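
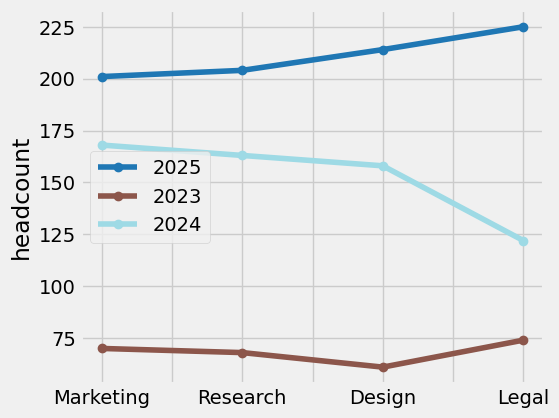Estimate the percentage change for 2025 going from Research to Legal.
Research ≈ 200, Legal ≈ 220; (220 − 200) / 200 ≈ +10%.

≈ +10%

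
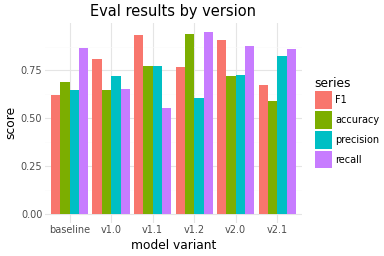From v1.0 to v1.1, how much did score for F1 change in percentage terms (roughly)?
v1.0 ≈ 0.8, v1.1 ≈ 0.9; (0.9 − 0.8) / 0.8 ≈ +12.5%.

≈ +12.5%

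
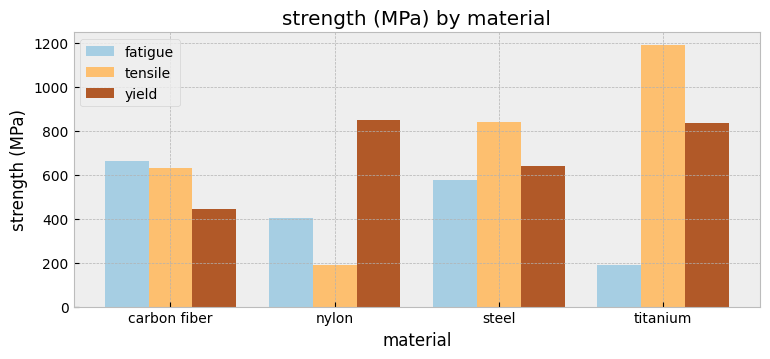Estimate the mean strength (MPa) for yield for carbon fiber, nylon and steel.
≈ 633

(400 + 900 + 600) / 3 ≈ 633.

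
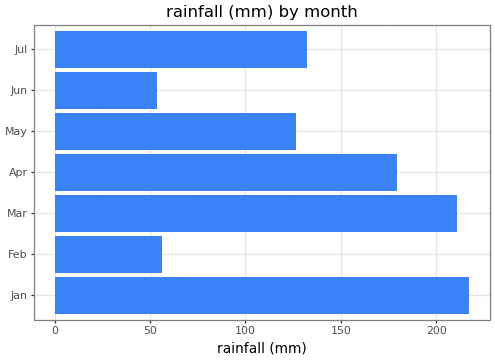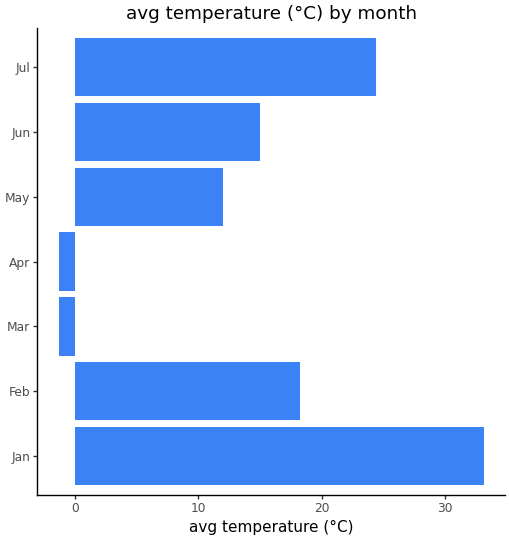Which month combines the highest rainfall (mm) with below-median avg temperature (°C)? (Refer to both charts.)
Chart 2 median avg temperature (°C) ≈ 15; below-median months: Mar, Apr, May. Among those, Mar has the highest rainfall (mm) (≈ 220).

Mar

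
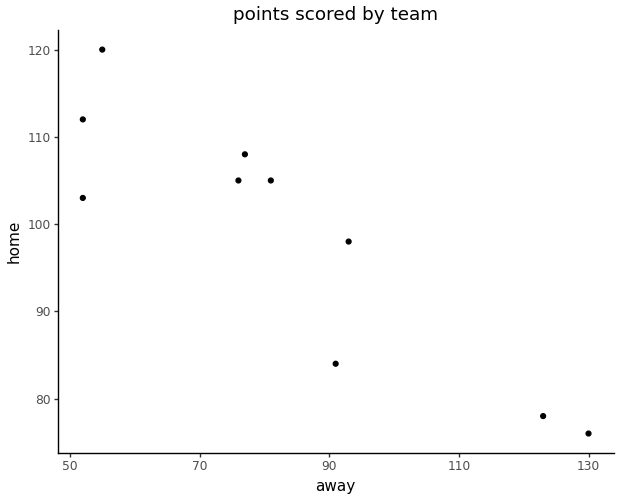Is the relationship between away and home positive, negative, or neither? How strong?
negative, strong

Points are negatively correlated; strong (|r| ≈ 0.9).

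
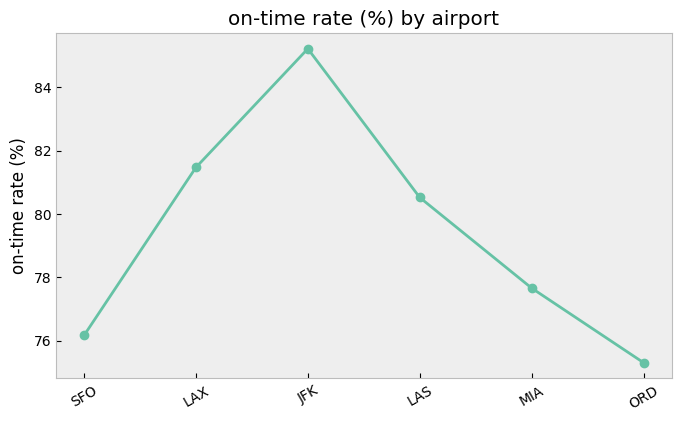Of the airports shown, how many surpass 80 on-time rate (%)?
Above 80: LAX, JFK, LAS.

3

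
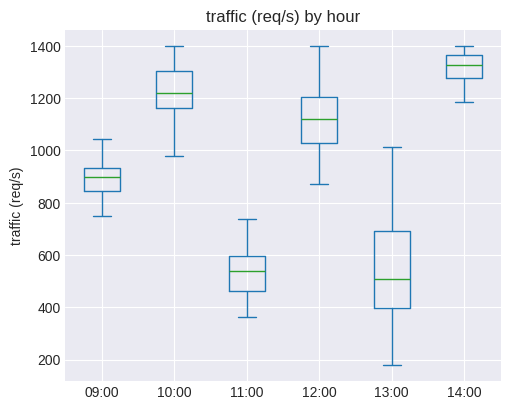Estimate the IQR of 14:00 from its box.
Q3 ≈ 1400, Q1 ≈ 1300; IQR ≈ 100.

≈ 100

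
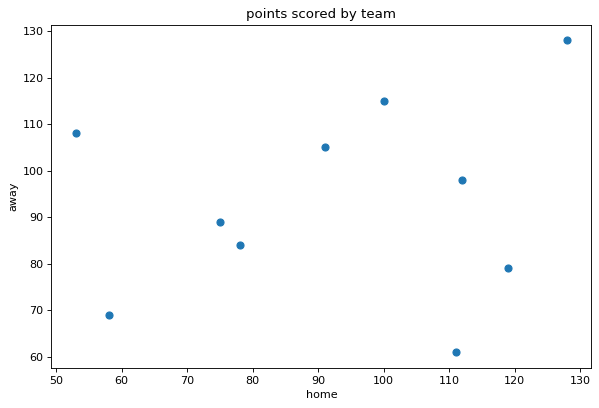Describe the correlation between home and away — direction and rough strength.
Points are roughly uncorrelated; weak (|r| ≈ 0.2).

no clear correlation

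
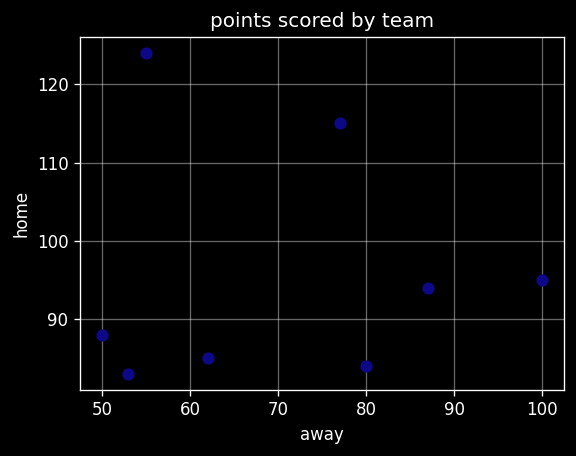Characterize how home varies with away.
Points are roughly uncorrelated; weak (|r| ≈ 0.0).

no clear correlation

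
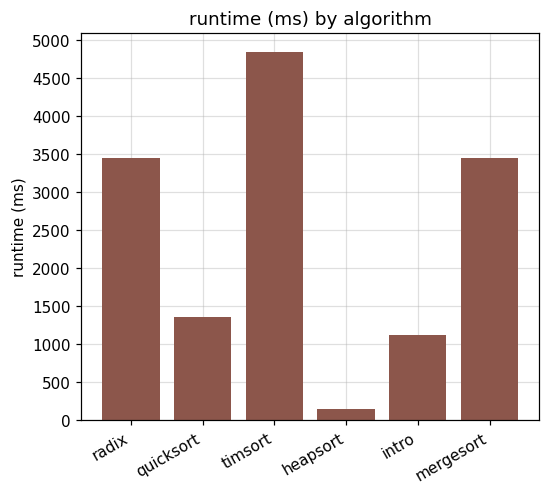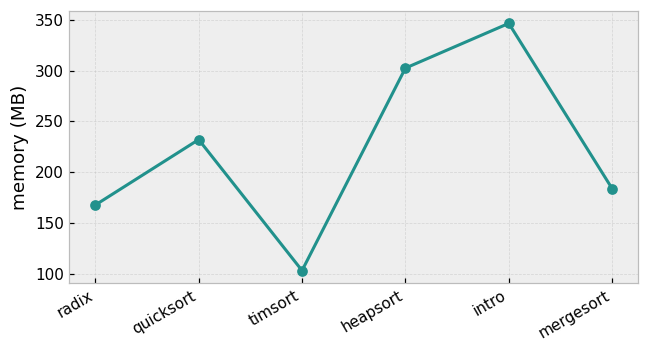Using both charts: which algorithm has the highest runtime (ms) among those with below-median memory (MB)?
Chart 2 median memory (MB) ≈ 200; below-median algorithms: radix, timsort, mergesort. Among those, timsort has the highest runtime (ms) (≈ 5000).

timsort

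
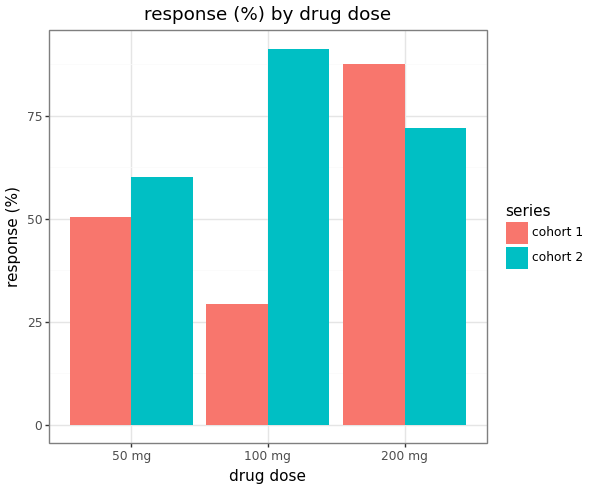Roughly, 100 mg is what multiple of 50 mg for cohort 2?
100 mg ≈ 90, 50 mg ≈ 60; 90/60 ≈ 1.5.

≈ 1.5×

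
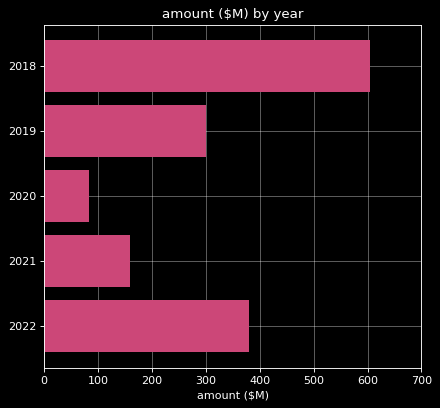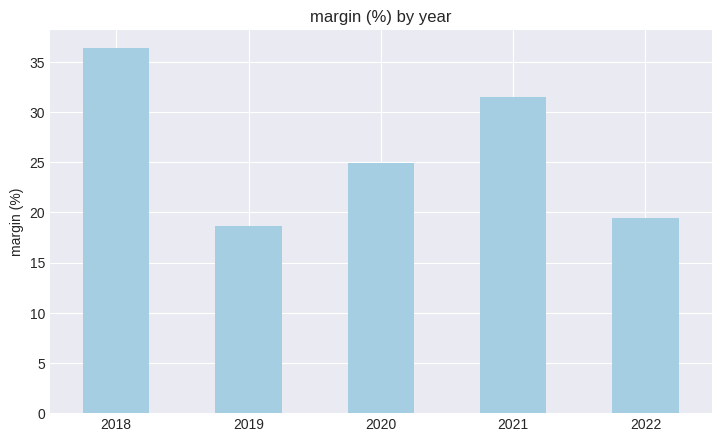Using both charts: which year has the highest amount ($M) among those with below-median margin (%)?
Chart 2 median margin (%) ≈ 25; below-median years: 2019, 2022. Among those, 2022 has the highest amount ($M) (≈ 400).

2022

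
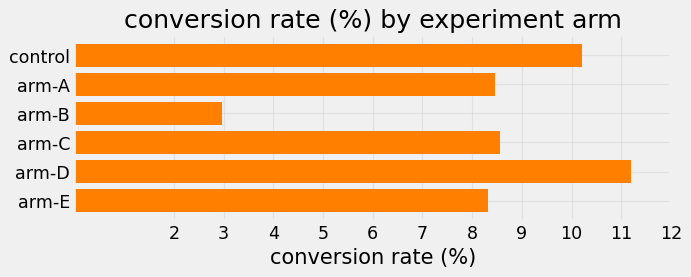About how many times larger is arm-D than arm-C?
arm-D ≈ 11, arm-C ≈ 9; 11/9 ≈ 1.22.

≈ 1.22×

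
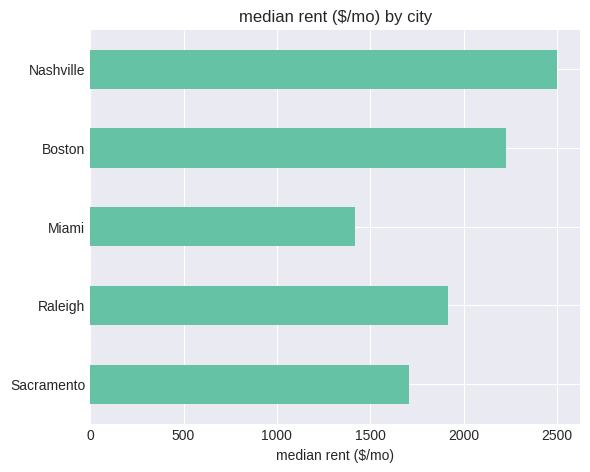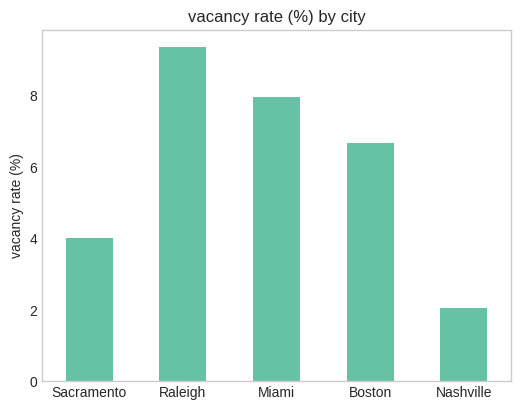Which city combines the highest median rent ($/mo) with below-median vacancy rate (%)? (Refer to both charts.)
Nashville

Chart 2 median vacancy rate (%) ≈ 7; below-median cities: Sacramento, Nashville. Among those, Nashville has the highest median rent ($/mo) (≈ 2500).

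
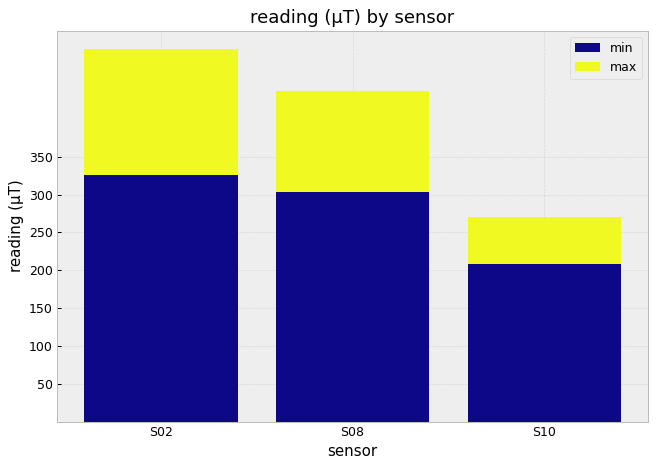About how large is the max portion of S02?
max top ≈ 500, bottom ≈ 350; segment ≈ 150.

≈ 150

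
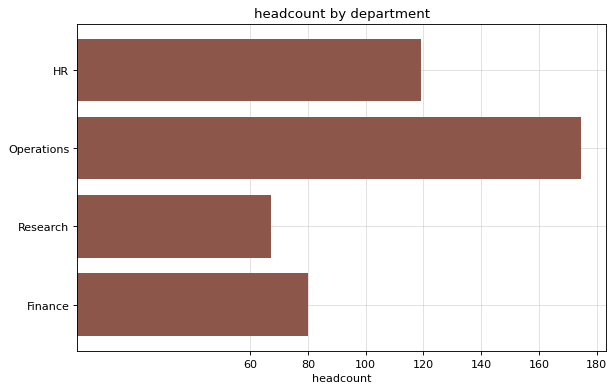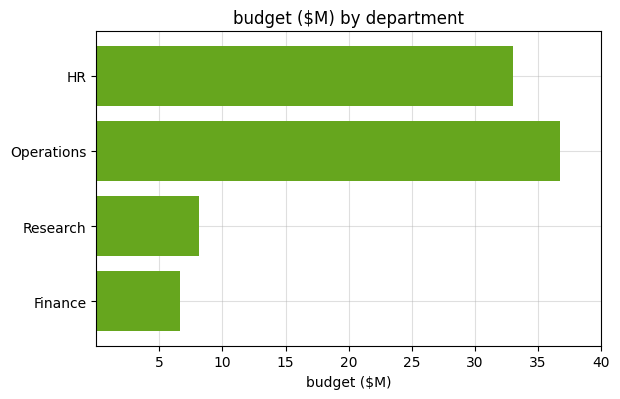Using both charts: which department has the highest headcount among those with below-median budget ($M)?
Finance

Chart 2 median budget ($M) ≈ 20; below-median departments: Research, Finance. Among those, Finance has the highest headcount (≈ 80).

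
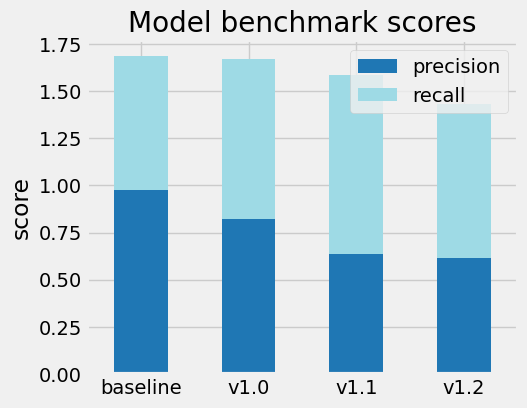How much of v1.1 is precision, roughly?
precision top ≈ 0.6, bottom ≈ 0.0; segment ≈ 0.6.

≈ 0.6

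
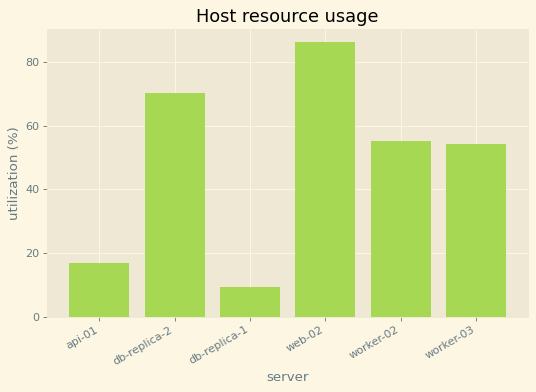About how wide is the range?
≈ 80

Max web-02 ≈ 90, min db-replica-1 ≈ 10; range ≈ 80.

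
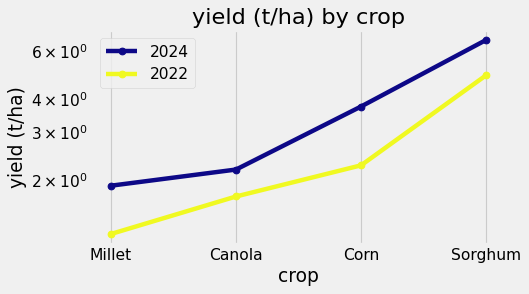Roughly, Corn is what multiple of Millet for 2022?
≈ 1.67×

Corn ≈ 2.5, Millet ≈ 1.5; 2.5/1.5 ≈ 1.67.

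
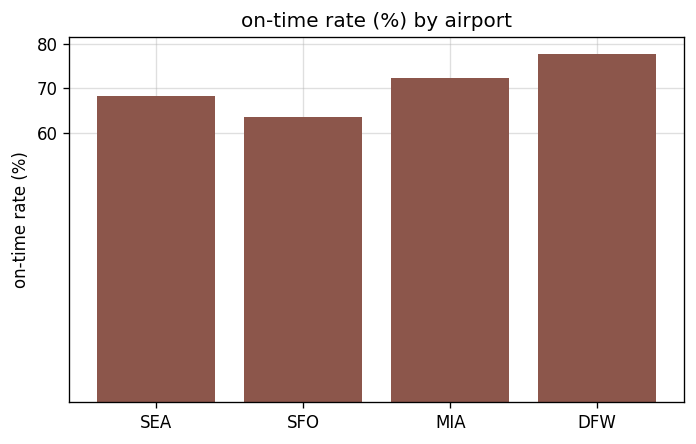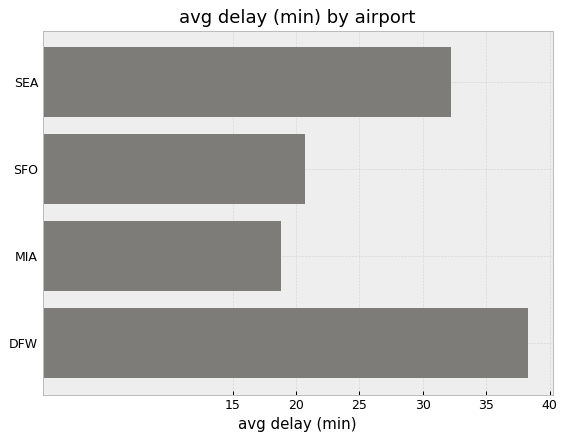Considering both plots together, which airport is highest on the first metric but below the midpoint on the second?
Chart 2 median avg delay (min) ≈ 25; below-median airports: SFO, MIA. Among those, MIA has the highest on-time rate (%) (≈ 70).

MIA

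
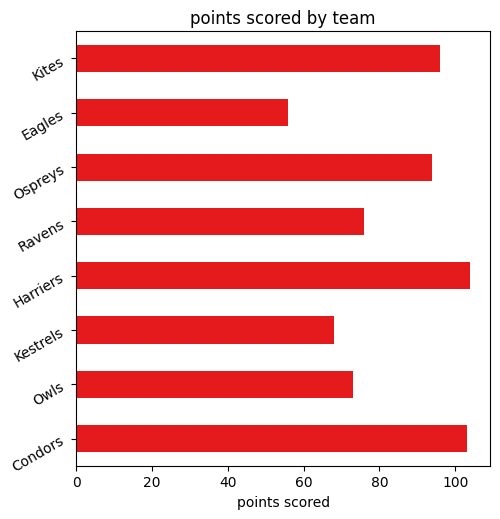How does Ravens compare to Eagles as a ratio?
≈ 1.33×

Ravens ≈ 80, Eagles ≈ 60; 80/60 ≈ 1.33.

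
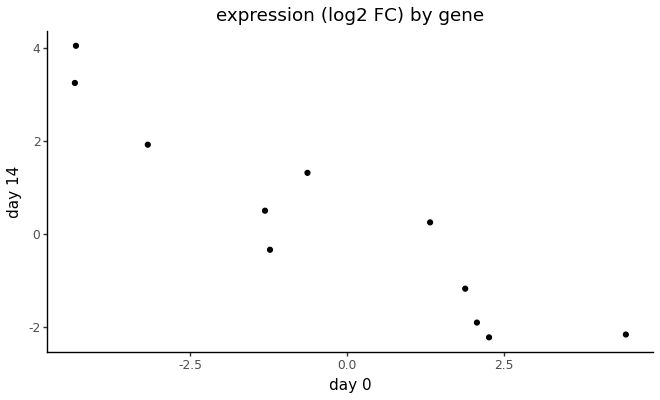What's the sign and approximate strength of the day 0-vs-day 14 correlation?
negative, strong

Points are negatively correlated; strong (|r| ≈ 0.9).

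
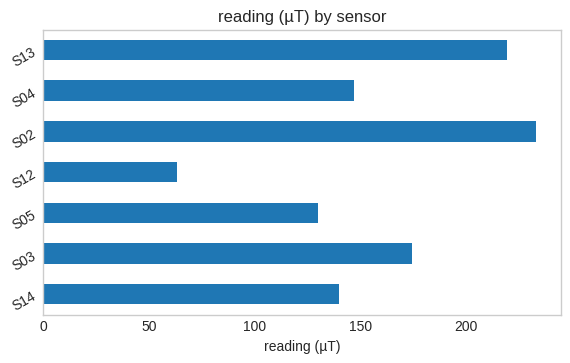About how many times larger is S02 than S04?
≈ 1.71×

S02 ≈ 240, S04 ≈ 140; 240/140 ≈ 1.71.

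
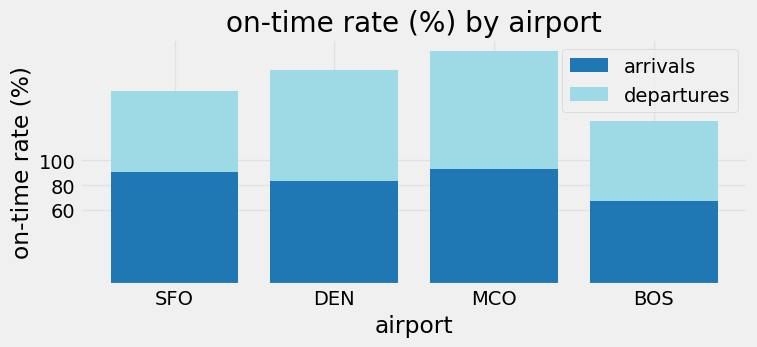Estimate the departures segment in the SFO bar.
departures top ≈ 160, bottom ≈ 100; segment ≈ 60.

≈ 60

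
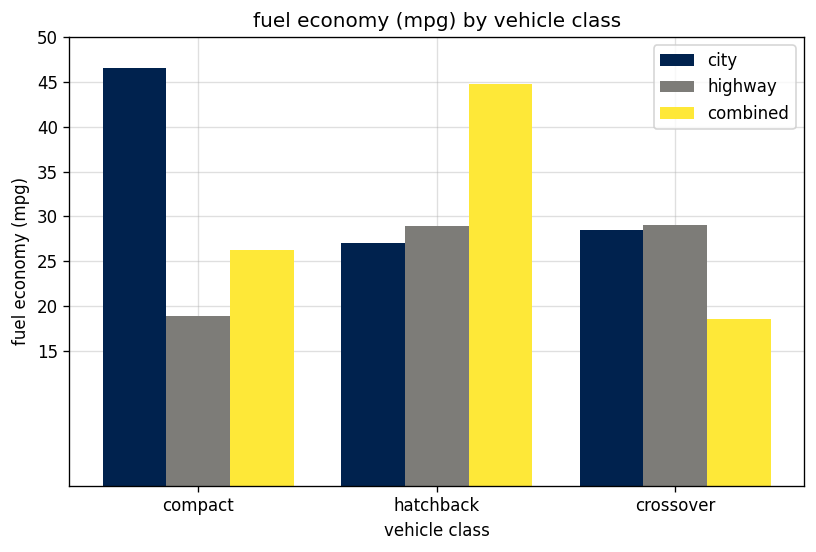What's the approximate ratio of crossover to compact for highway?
crossover ≈ 30, compact ≈ 20; 30/20 ≈ 1.5.

≈ 1.5×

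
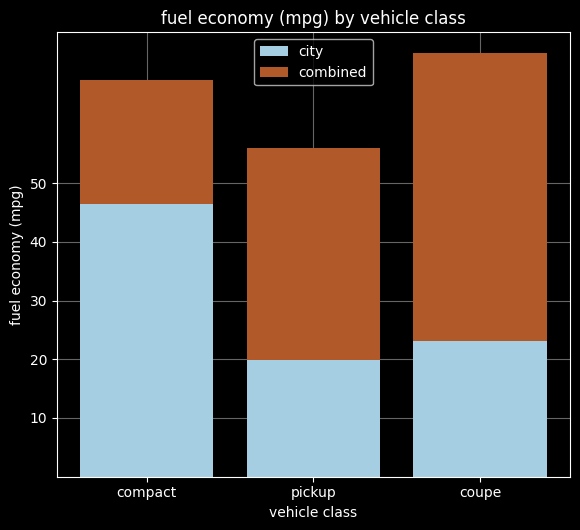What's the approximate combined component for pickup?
≈ 40

combined top ≈ 60, bottom ≈ 20; segment ≈ 40.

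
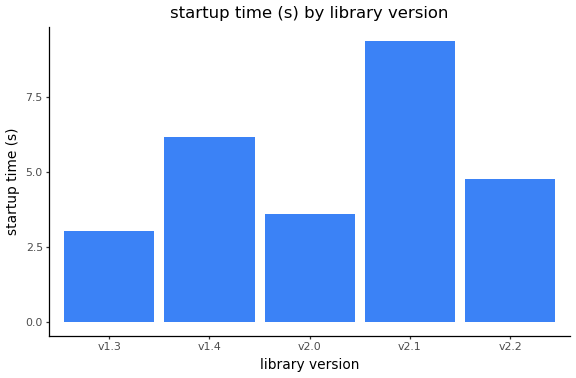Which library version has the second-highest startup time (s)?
Top 3: v2.1 ≈ 9, v1.4 ≈ 6, v2.2 ≈ 5.

v1.4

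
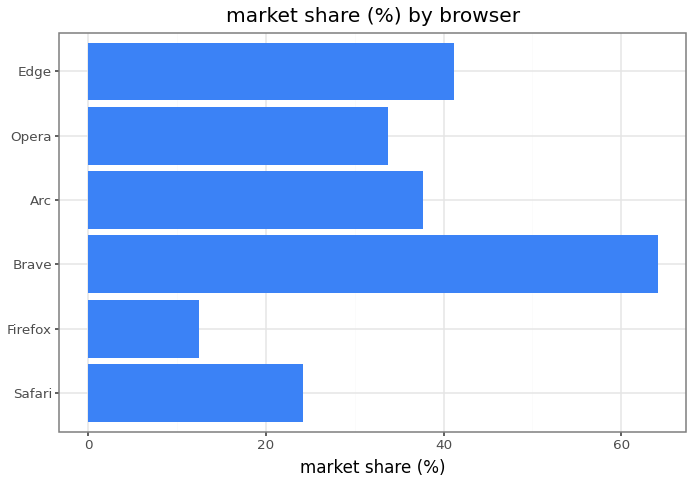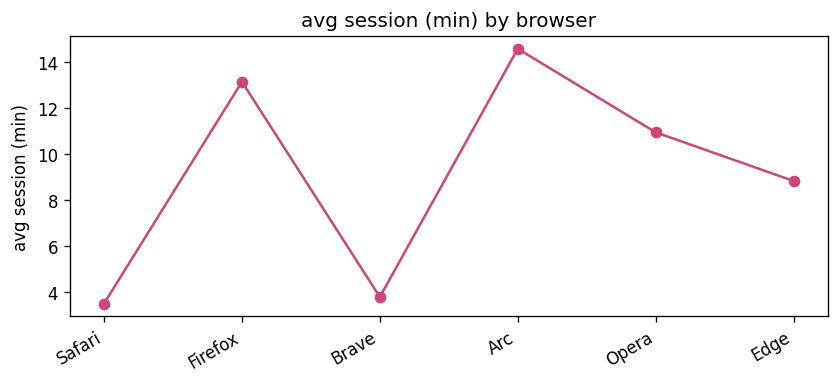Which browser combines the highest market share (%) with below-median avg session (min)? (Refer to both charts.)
Chart 2 median avg session (min) ≈ 10; below-median browsers: Safari, Brave, Edge. Among those, Brave has the highest market share (%) (≈ 60).

Brave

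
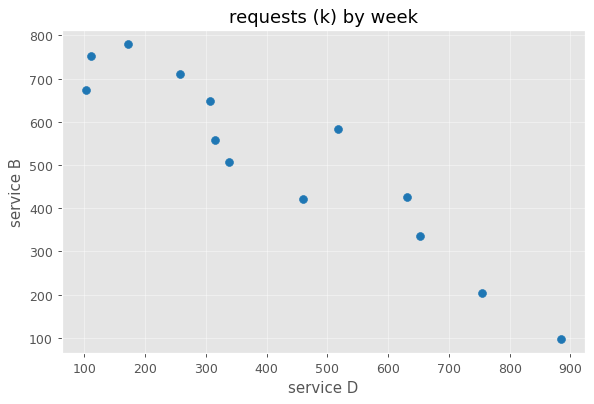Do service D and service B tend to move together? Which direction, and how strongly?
negative, strong

Points are negatively correlated; strong (|r| ≈ 0.9).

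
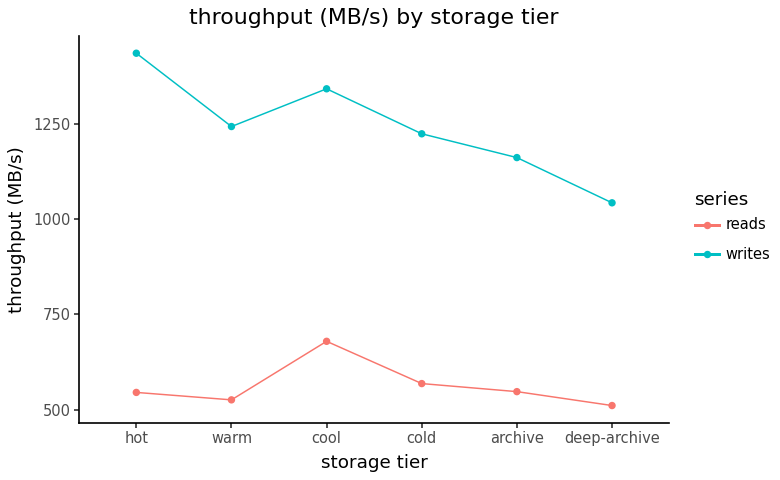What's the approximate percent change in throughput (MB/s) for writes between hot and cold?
≈ -14.3%

hot ≈ 1400, cold ≈ 1200; (1200 − 1400) / 1400 ≈ -14.3%.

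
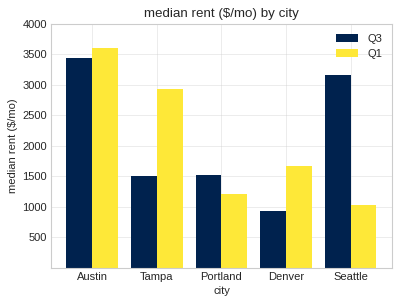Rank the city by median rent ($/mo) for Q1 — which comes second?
Tampa

Top 3 for Q1: Austin ≈ 3500, Tampa ≈ 3000, Denver ≈ 1500.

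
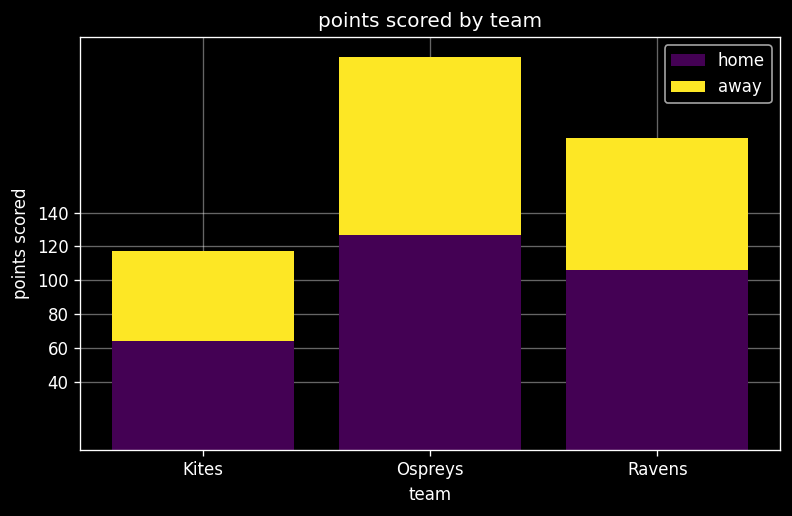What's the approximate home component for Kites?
home top ≈ 60, bottom ≈ 0; segment ≈ 60.

≈ 60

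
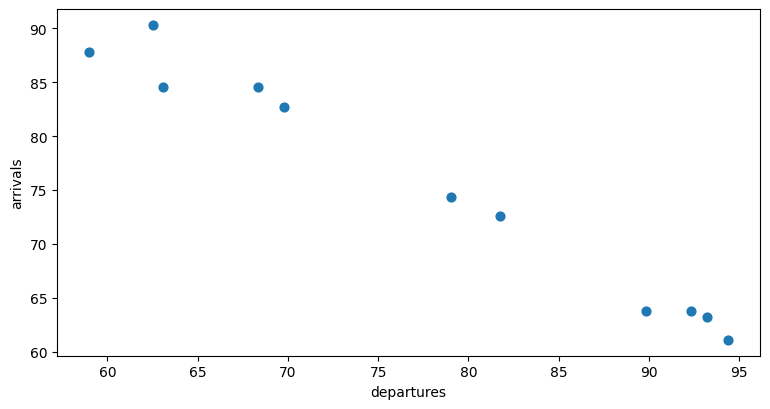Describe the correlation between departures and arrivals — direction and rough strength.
Points are negatively correlated; strong (|r| ≈ 1.0).

negative, strong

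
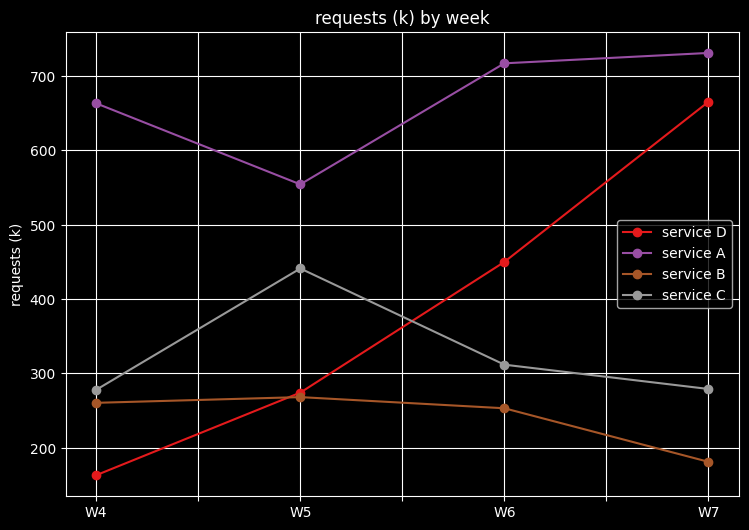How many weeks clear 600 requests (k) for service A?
Above 600: W4, W6, W7.

3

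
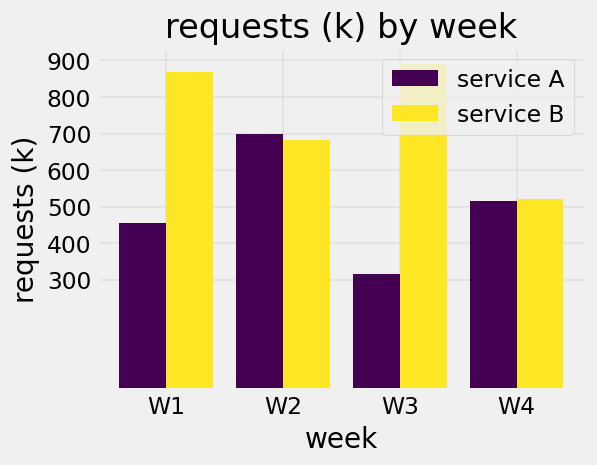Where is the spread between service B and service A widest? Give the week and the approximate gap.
W3: service B ≈ 900, service A ≈ 300 → gap ≈ 600. Next-largest (W1) is only ≈ 400.

W3, ≈ 600 k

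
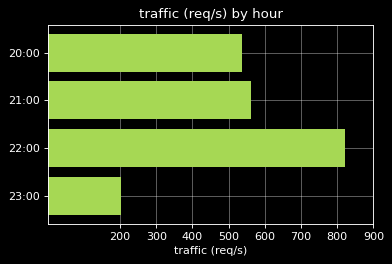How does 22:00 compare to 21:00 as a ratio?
≈ 1.33×

22:00 ≈ 800, 21:00 ≈ 600; 800/600 ≈ 1.33.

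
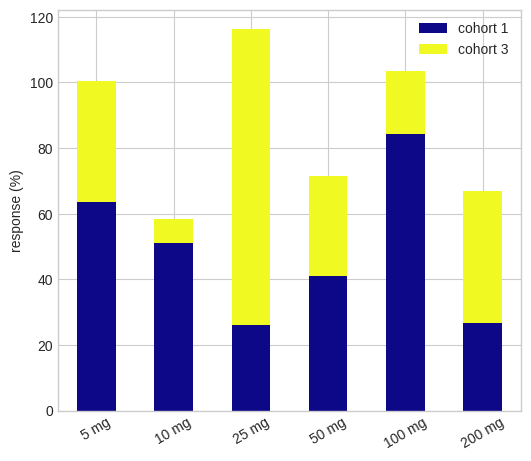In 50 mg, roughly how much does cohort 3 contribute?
cohort 3 top ≈ 70, bottom ≈ 40; segment ≈ 30.

≈ 30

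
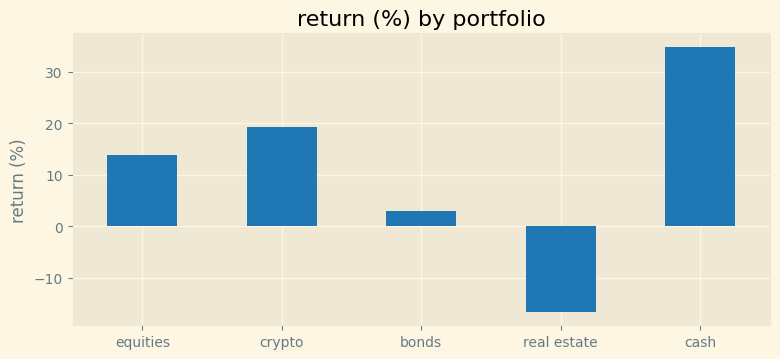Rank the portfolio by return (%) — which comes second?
crypto

Top 3: cash ≈ 35, crypto ≈ 20, equities ≈ 15.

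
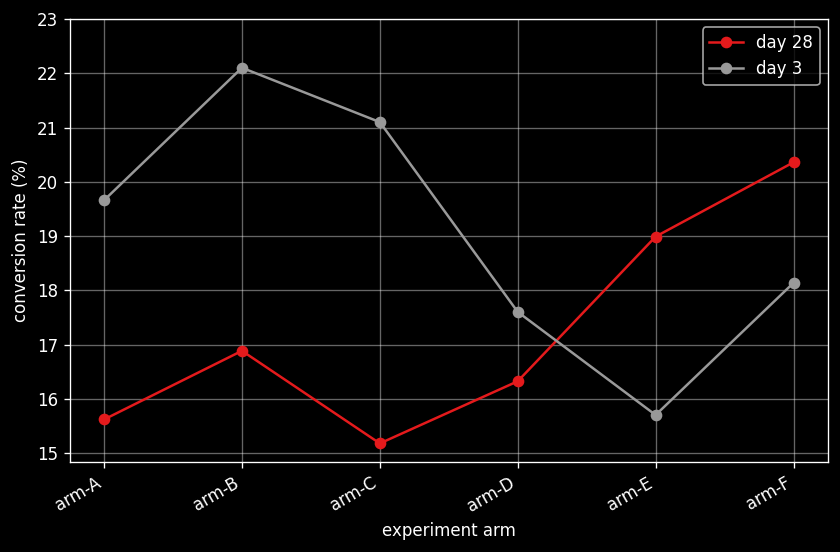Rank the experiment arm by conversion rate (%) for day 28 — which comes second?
arm-E

Top 3 for day 28: arm-F ≈ 20, arm-E ≈ 19, arm-B ≈ 17.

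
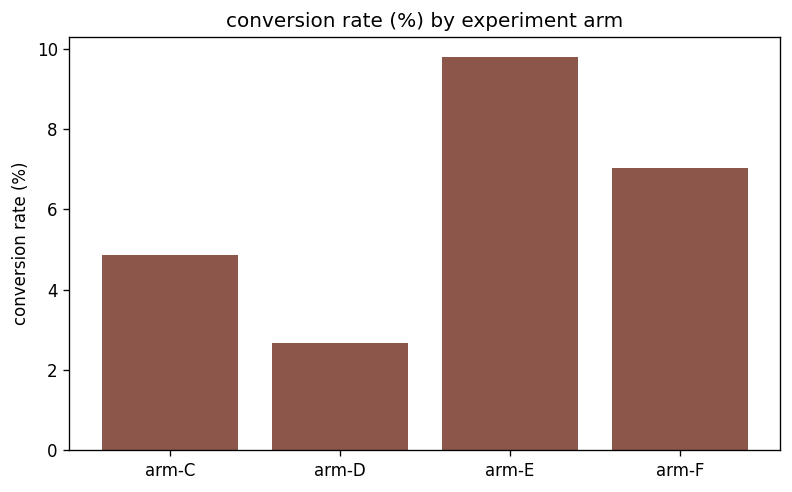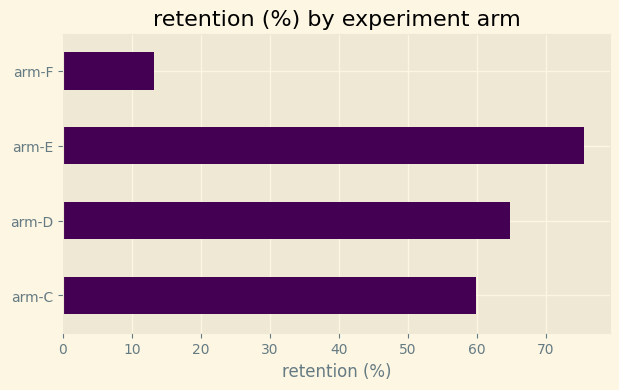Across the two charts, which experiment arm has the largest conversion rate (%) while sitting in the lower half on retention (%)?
Chart 2 median retention (%) ≈ 60; below-median experiment arms: arm-C, arm-F. Among those, arm-F has the highest conversion rate (%) (≈ 7).

arm-F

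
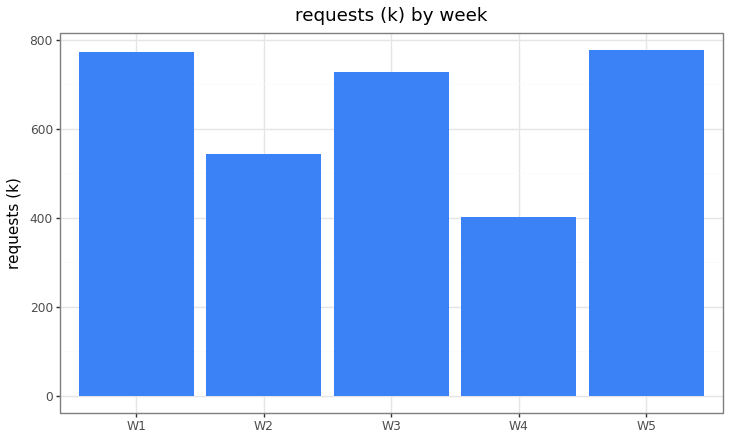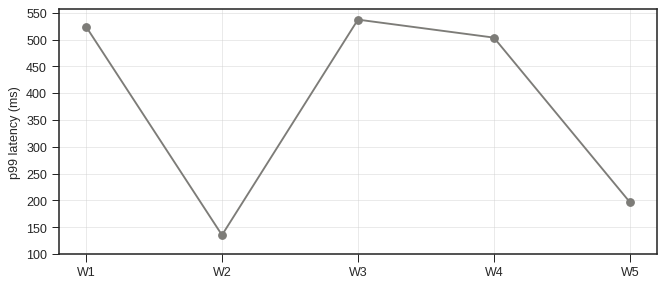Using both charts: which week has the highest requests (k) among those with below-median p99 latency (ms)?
Chart 2 median p99 latency (ms) ≈ 500; below-median weeks: W2, W5. Among those, W5 has the highest requests (k) (≈ 800).

W5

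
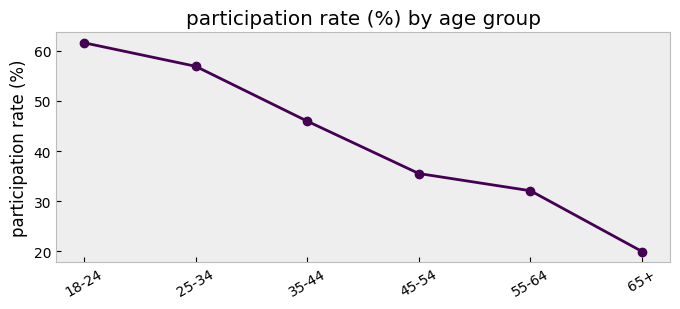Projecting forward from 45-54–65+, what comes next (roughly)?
≈ 12.5

Last three: 35, 30, 20 → slope ≈ -7.5/step → next ≈ 12.5.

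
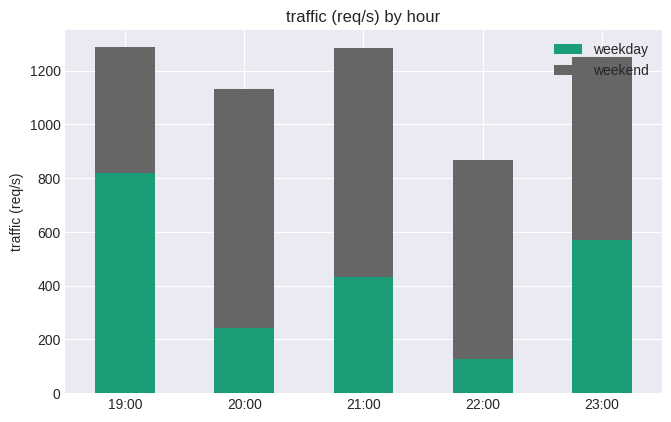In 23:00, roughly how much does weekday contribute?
weekday top ≈ 600, bottom ≈ 0; segment ≈ 600.

≈ 600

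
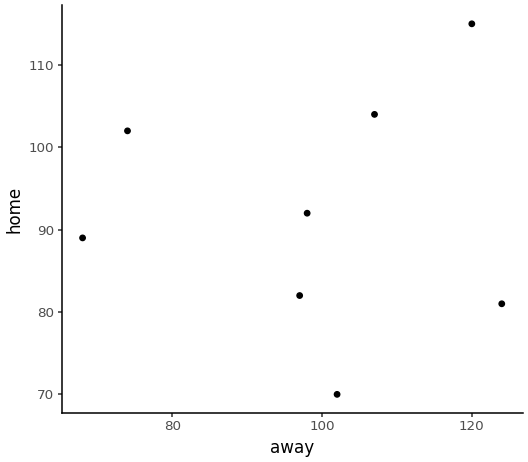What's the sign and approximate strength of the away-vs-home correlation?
no clear correlation

Points are roughly uncorrelated; weak (|r| ≈ 0.1).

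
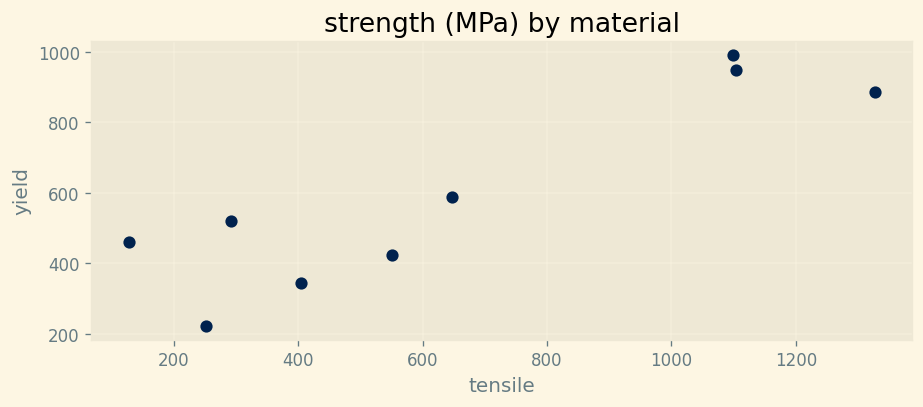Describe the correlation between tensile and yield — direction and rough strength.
Points are positively correlated; strong (|r| ≈ 0.9).

positive, strong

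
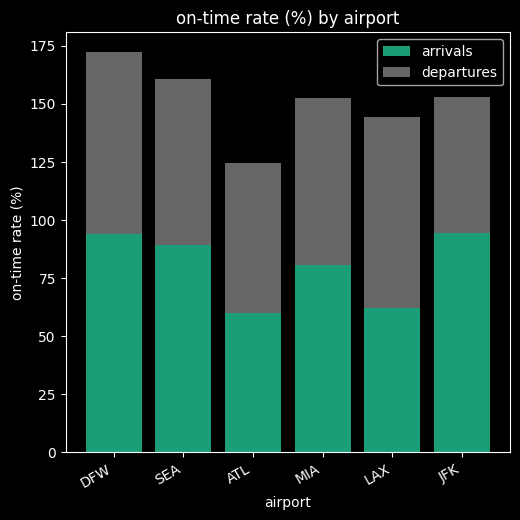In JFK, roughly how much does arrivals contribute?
arrivals top ≈ 100, bottom ≈ 0; segment ≈ 100.

≈ 100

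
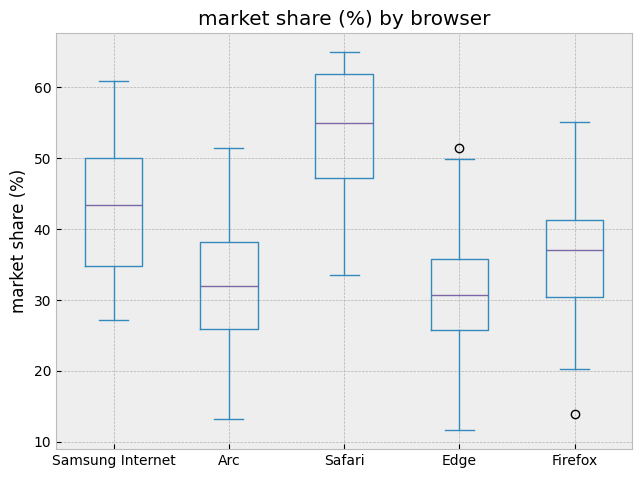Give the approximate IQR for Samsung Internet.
Q3 ≈ 50, Q1 ≈ 34; IQR ≈ 16.

≈ 16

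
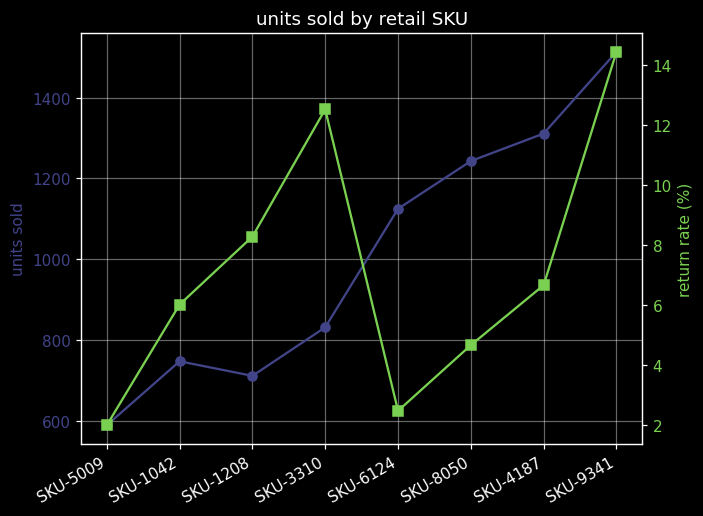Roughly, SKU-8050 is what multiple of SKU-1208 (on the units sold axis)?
SKU-8050 ≈ 1200, SKU-1208 ≈ 700; 1200/700 ≈ 1.71.

≈ 1.71×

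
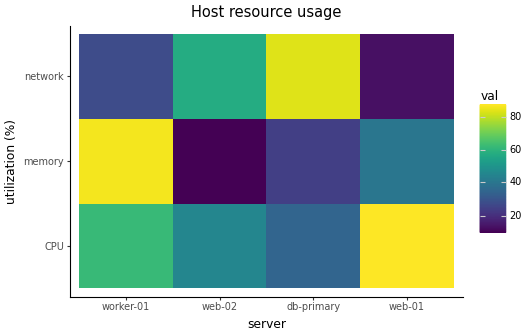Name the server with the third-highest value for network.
worker-01

Top 4 for network: db-primary ≈ 80, web-02 ≈ 60, worker-01 ≈ 30, web-01 ≈ 10.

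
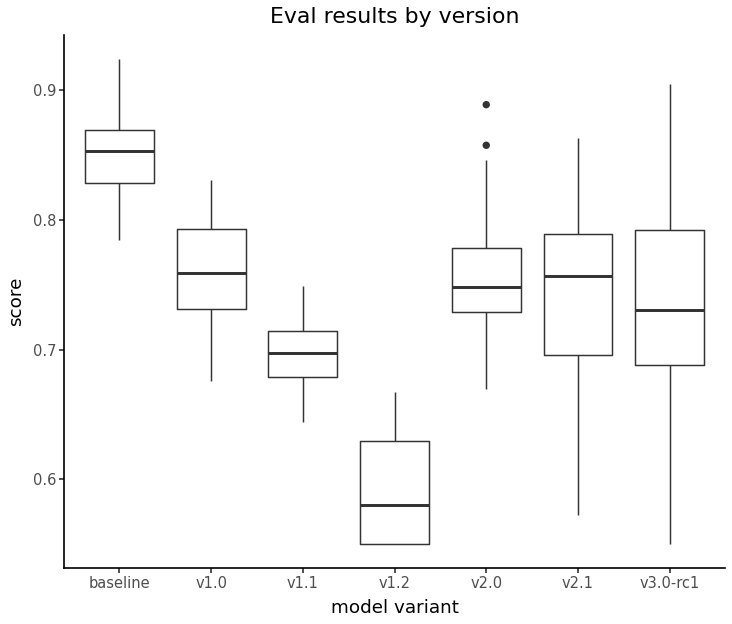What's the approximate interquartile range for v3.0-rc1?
Q3 ≈ 0.80, Q1 ≈ 0.70; IQR ≈ 0.10.

≈ 0.10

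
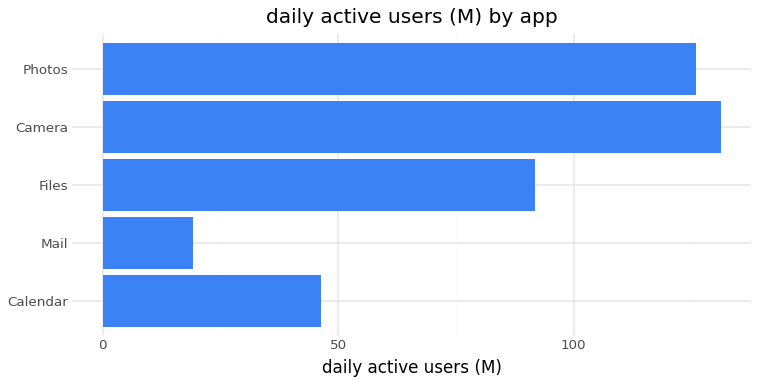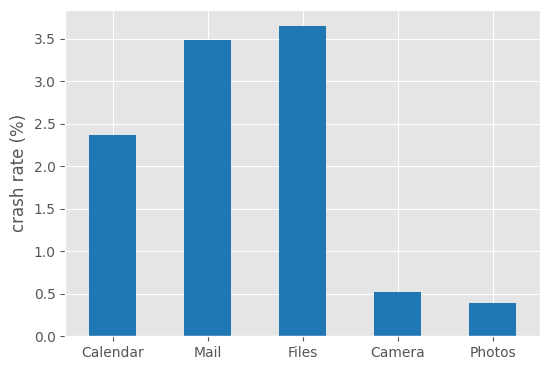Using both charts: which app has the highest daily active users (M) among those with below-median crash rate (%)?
Chart 2 median crash rate (%) ≈ 2.5; below-median apps: Camera, Photos. Among those, Camera has the highest daily active users (M) (≈ 140).

Camera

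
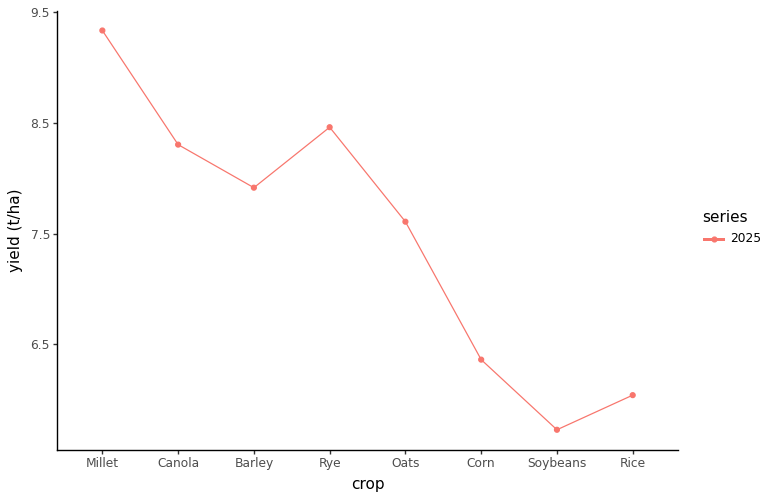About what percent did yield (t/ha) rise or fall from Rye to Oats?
≈ -11.8%

Rye ≈ 8.5, Oats ≈ 7.5; (7.5 − 8.5) / 8.5 ≈ -11.8%.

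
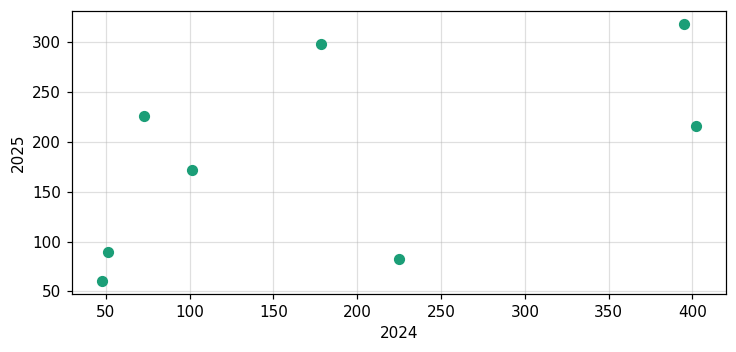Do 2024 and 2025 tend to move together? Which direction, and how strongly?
Points are positively correlated; moderate (|r| ≈ 0.6).

positive, moderate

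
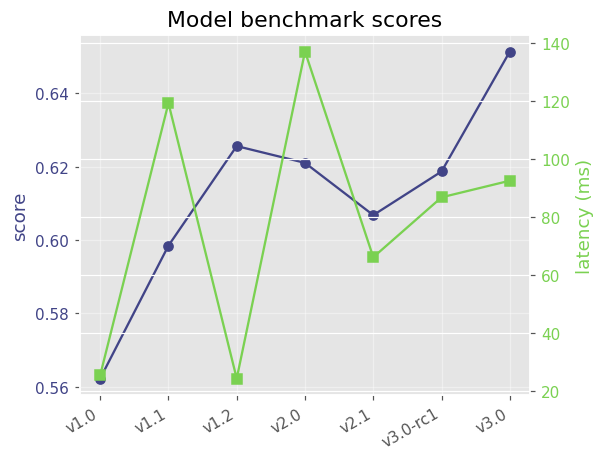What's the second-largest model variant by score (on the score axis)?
Top 3 (on the score axis): v3.0 ≈ 0.65, v1.2 ≈ 0.63, v2.0 ≈ 0.62.

v1.2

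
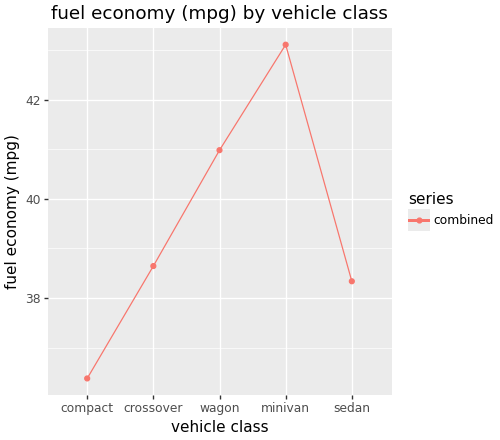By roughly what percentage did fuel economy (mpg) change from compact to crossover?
compact ≈ 36, crossover ≈ 39; (39 − 36) / 36 ≈ +8.3%.

≈ +8.3%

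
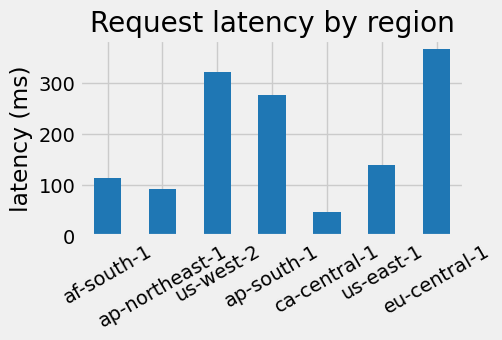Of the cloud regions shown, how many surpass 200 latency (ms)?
Above 200: us-west-2, ap-south-1, eu-central-1.

3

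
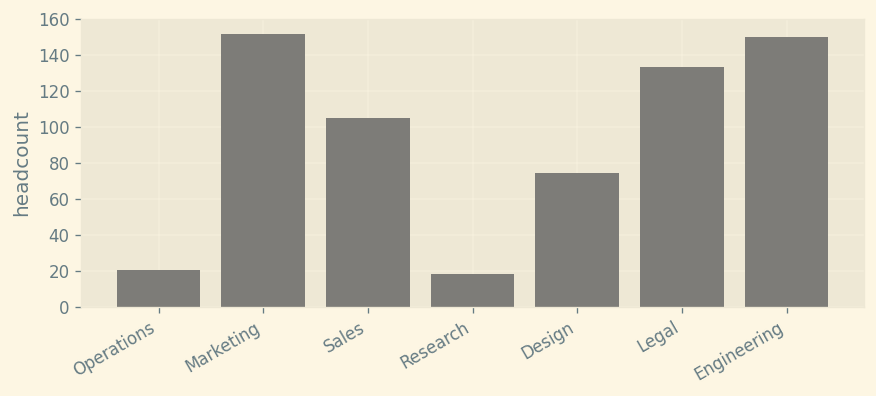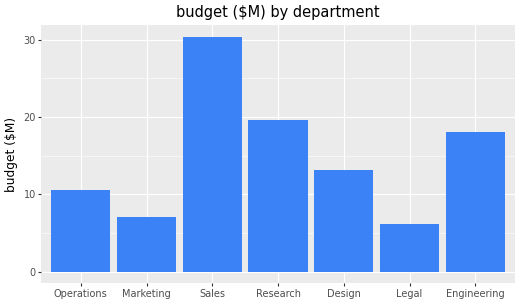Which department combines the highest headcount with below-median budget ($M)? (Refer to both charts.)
Chart 2 median budget ($M) ≈ 15; below-median departments: Operations, Marketing, Legal. Among those, Marketing has the highest headcount (≈ 160).

Marketing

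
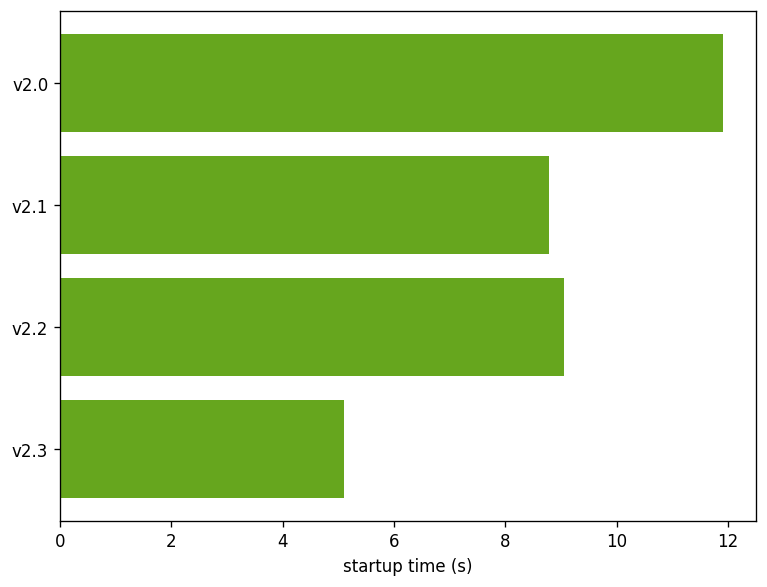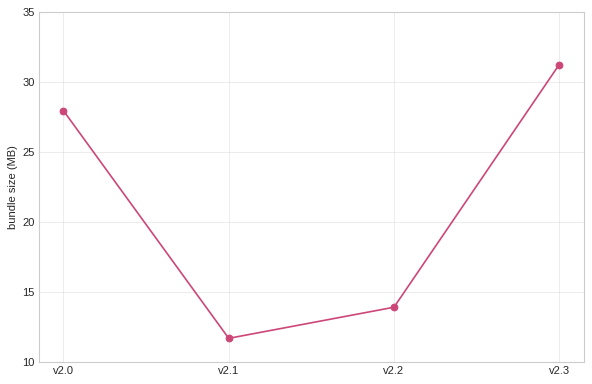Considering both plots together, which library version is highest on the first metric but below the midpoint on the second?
Chart 2 median bundle size (MB) ≈ 20; below-median library versions: v2.1, v2.2. Among those, v2.2 has the highest startup time (s) (≈ 10).

v2.2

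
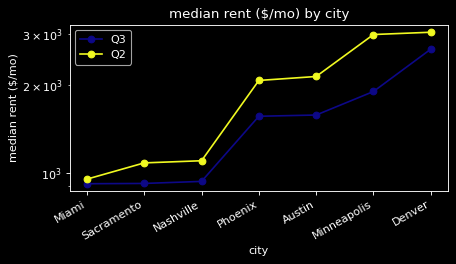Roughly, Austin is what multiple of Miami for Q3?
Austin ≈ 1600, Miami ≈ 1000; 1600/1000 ≈ 1.6.

≈ 1.6×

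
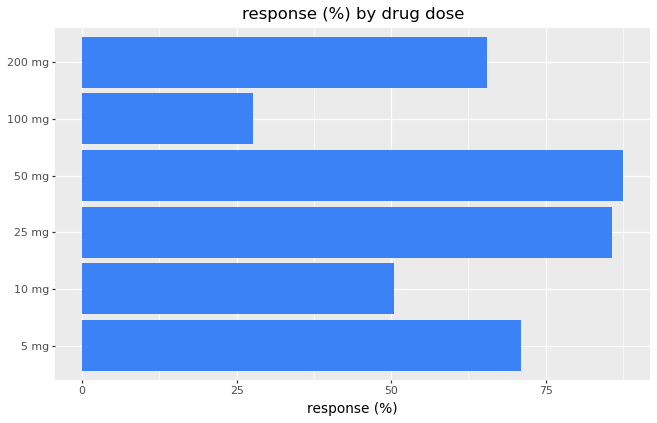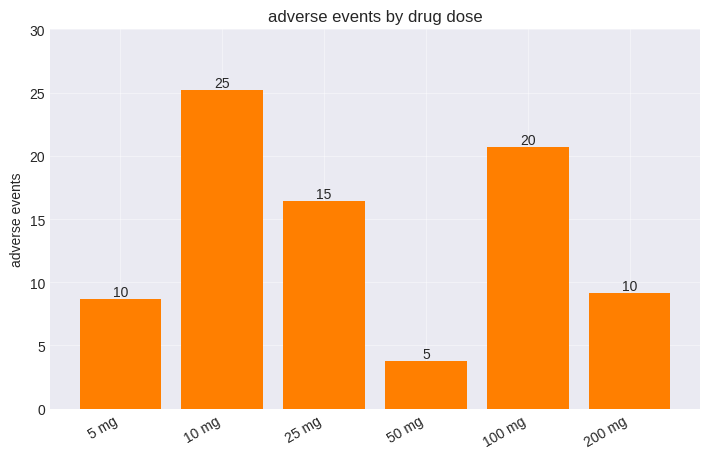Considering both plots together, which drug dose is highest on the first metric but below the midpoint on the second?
Chart 2 median adverse events ≈ 15; below-median drug doses: 5 mg, 50 mg, 200 mg. Among those, 50 mg has the highest response (%) (≈ 90).

50 mg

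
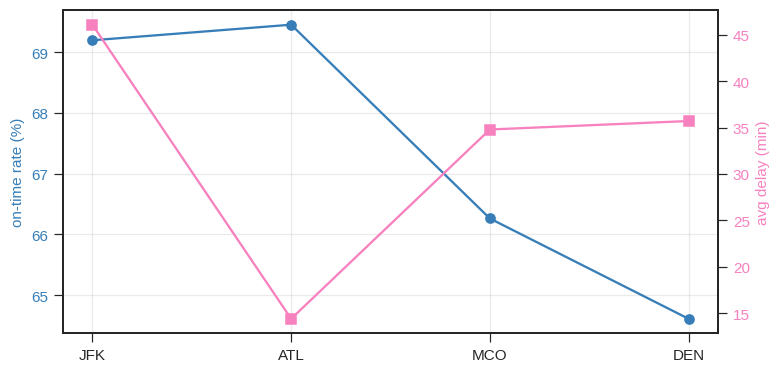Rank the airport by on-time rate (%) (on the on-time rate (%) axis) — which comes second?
Top 3 (on the on-time rate (%) axis): ATL ≈ 69.5, JFK ≈ 69.0, MCO ≈ 66.5.

JFK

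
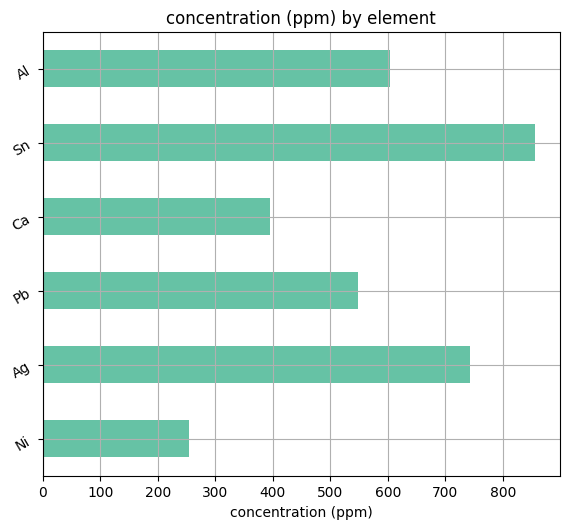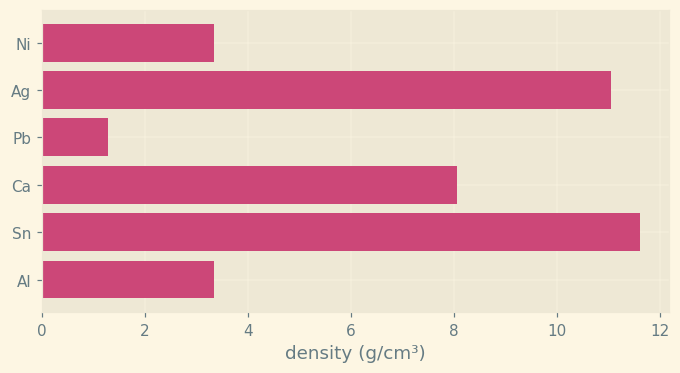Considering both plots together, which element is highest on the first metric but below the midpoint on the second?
Chart 2 median density (g/cm³) ≈ 6; below-median elements: Ni, Pb, Al. Among those, Al has the highest concentration (ppm) (≈ 600).

Al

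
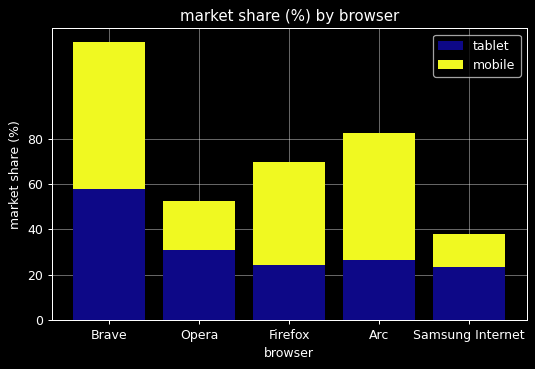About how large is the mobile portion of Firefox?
mobile top ≈ 60, bottom ≈ 20; segment ≈ 40.

≈ 40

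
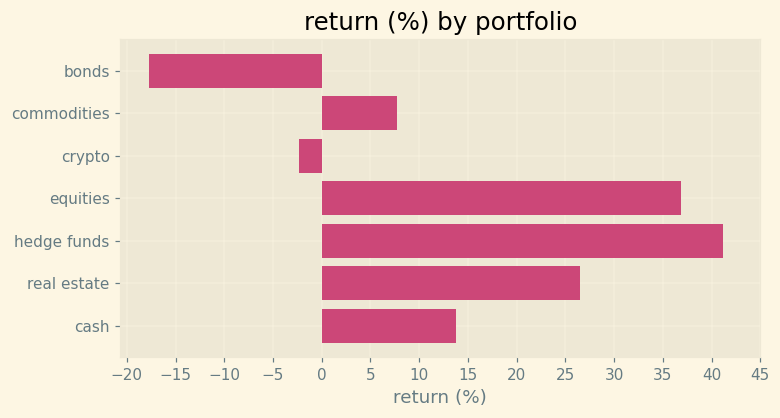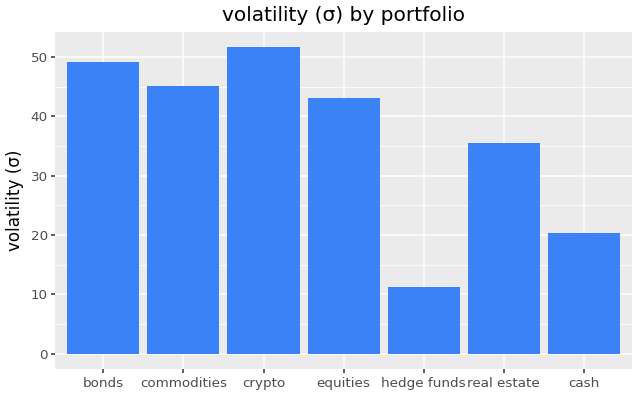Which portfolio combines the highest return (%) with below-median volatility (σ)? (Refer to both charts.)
hedge funds

Chart 2 median volatility (σ) ≈ 45; below-median portfolios: hedge funds, real estate, cash. Among those, hedge funds has the highest return (%) (≈ 40).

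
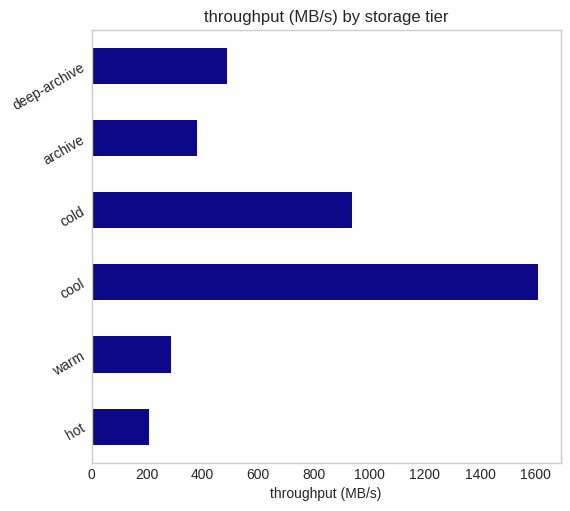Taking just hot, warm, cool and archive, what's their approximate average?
(200 + 200 + 1600 + 400) / 4 ≈ 600.

≈ 600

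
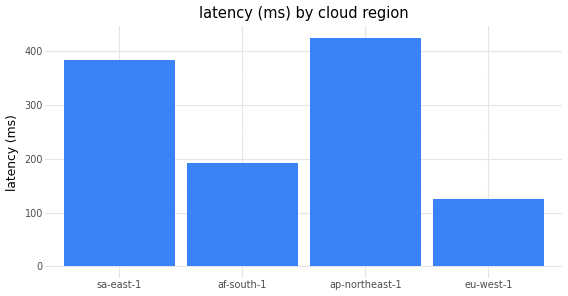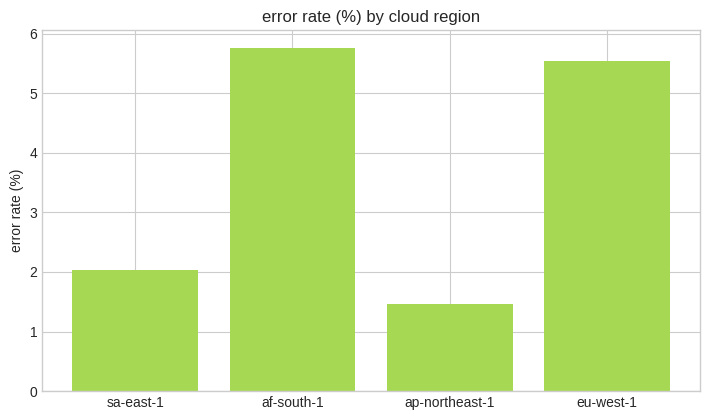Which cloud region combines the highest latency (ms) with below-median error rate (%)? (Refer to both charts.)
ap-northeast-1

Chart 2 median error rate (%) ≈ 4; below-median cloud regions: sa-east-1, ap-northeast-1. Among those, ap-northeast-1 has the highest latency (ms) (≈ 450).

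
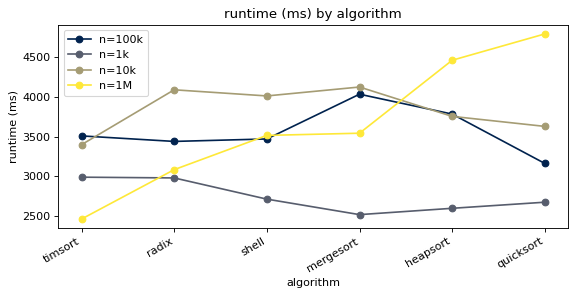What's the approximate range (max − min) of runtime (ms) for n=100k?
≈ 800

Max mergesort ≈ 4000, min quicksort ≈ 3200; range ≈ 800.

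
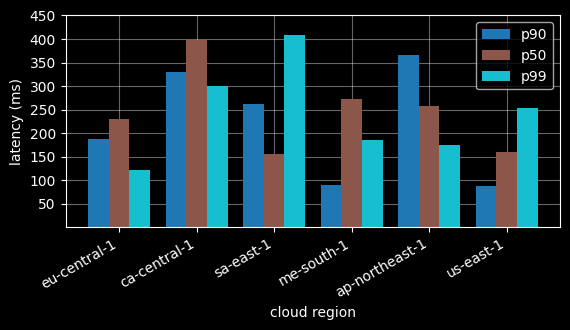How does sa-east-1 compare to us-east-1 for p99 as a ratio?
≈ 1.6×

sa-east-1 ≈ 400, us-east-1 ≈ 250; 400/250 ≈ 1.6.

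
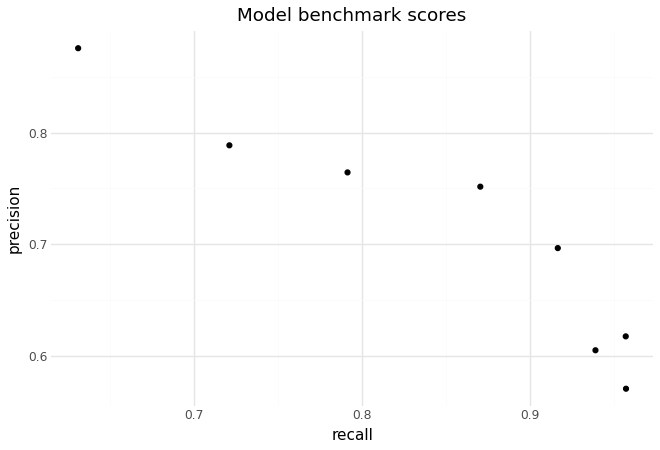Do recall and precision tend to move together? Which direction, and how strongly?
Points are negatively correlated; strong (|r| ≈ 0.9).

negative, strong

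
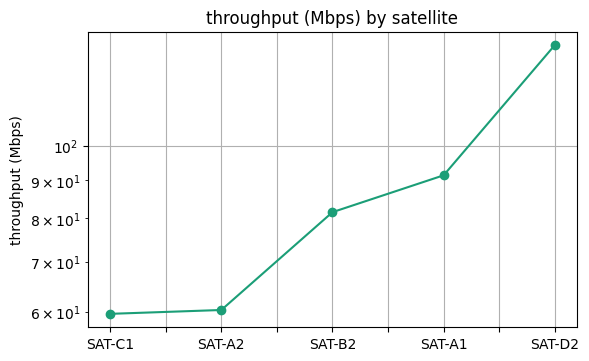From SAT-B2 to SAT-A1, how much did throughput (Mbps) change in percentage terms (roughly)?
≈ +12.5%

SAT-B2 ≈ 80, SAT-A1 ≈ 90; (90 − 80) / 80 ≈ +12.5%.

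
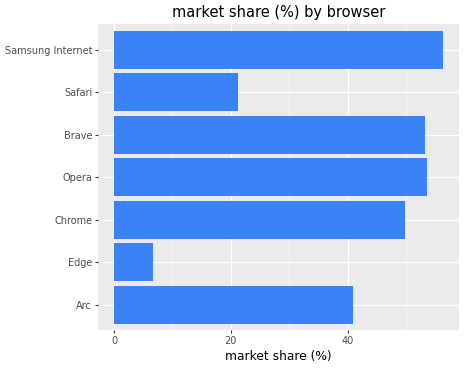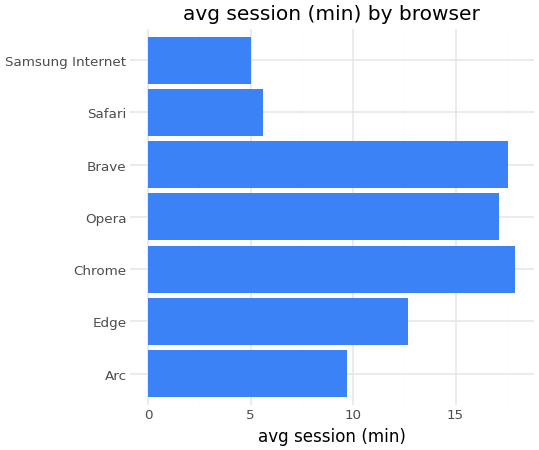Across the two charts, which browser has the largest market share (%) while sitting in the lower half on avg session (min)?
Samsung Internet

Chart 2 median avg session (min) ≈ 12; below-median browsers: Arc, Safari, Samsung Internet. Among those, Samsung Internet has the highest market share (%) (≈ 60).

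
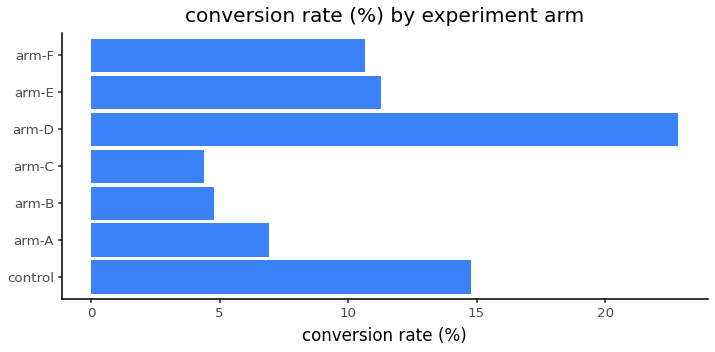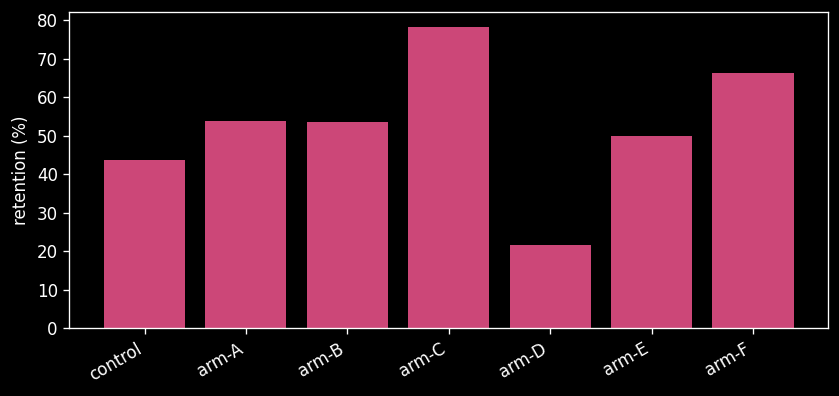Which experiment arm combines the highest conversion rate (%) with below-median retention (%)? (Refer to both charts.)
Chart 2 median retention (%) ≈ 50; below-median experiment arms: control, arm-D, arm-E. Among those, arm-D has the highest conversion rate (%) (≈ 25).

arm-D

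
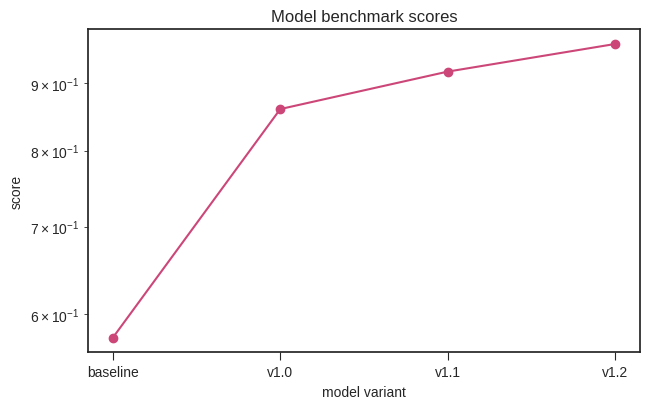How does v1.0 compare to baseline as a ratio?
≈ 1.42×

v1.0 ≈ 0.85, baseline ≈ 0.60; 0.85/0.60 ≈ 1.42.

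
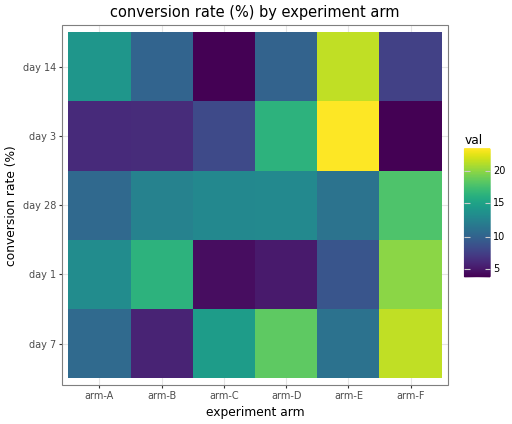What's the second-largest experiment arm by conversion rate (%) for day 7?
Top 3 for day 7: arm-F ≈ 22, arm-D ≈ 18, arm-C ≈ 14.

arm-D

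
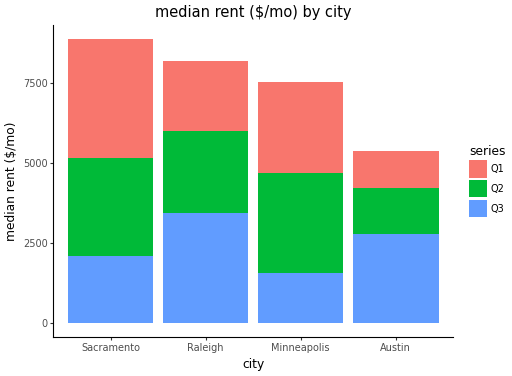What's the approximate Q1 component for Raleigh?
≈ 2000

Q1 top ≈ 8000, bottom ≈ 6000; segment ≈ 2000.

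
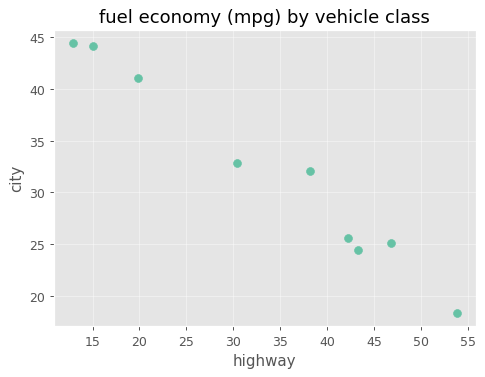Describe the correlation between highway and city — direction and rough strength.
negative, strong

Points are negatively correlated; strong (|r| ≈ 1.0).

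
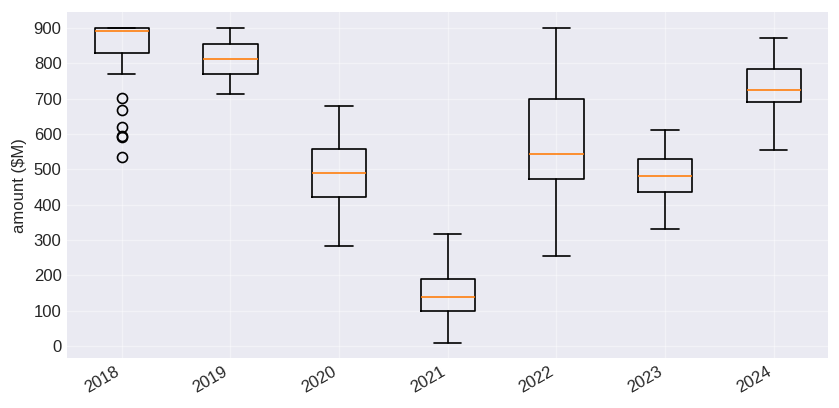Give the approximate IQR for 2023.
≈ 100

Q3 ≈ 500, Q1 ≈ 400; IQR ≈ 100.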